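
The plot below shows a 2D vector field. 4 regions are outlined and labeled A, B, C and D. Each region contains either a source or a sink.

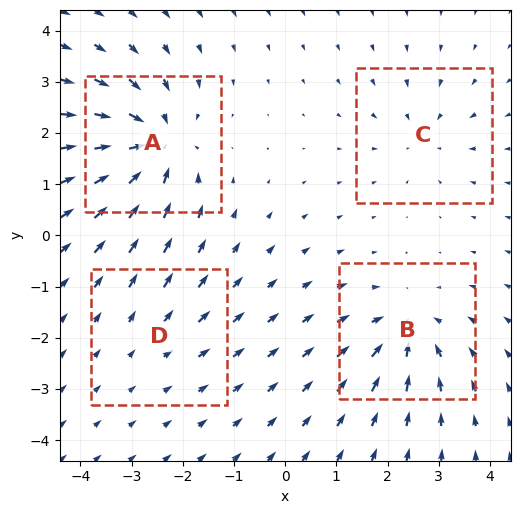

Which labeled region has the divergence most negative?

Divergence at each region's feature centre — A: about -7, B: about -5, C: about -3, D: about +2. Region A is most negative.

A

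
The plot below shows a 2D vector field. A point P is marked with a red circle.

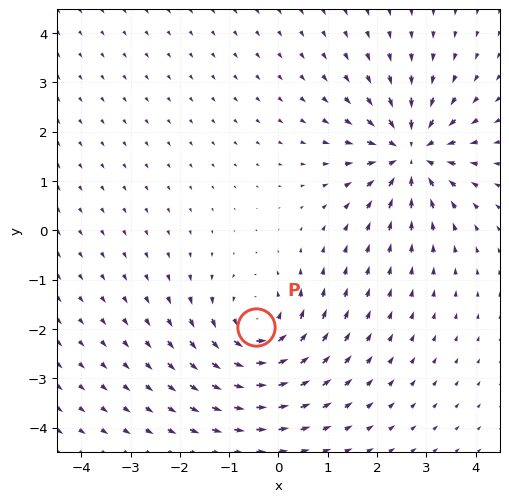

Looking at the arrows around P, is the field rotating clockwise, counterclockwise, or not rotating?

Near P at (-0.5, -2.0) the arrows circulate counterclockwise. The curl (z-component) there is about +4; positive curl means counterclockwise rotation.

counterclockwise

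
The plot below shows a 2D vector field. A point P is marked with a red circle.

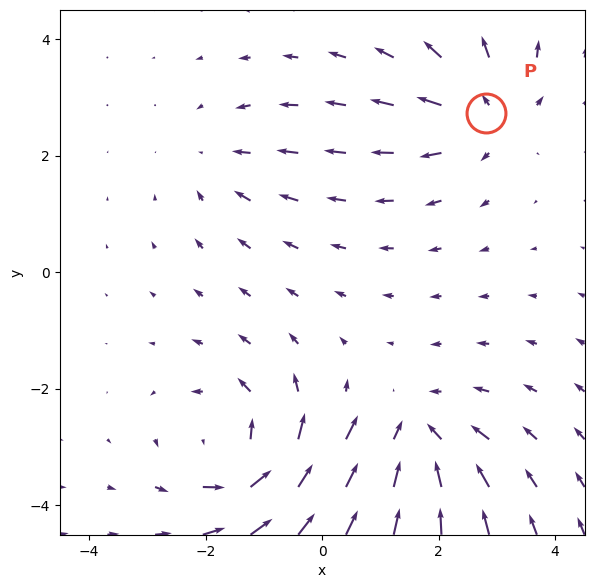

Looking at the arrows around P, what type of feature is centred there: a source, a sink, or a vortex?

At P (2.8, 2.7) the arrows spread outward. Divergence about +4, curl ≈0 — positive divergence with near-zero curl is a source.

source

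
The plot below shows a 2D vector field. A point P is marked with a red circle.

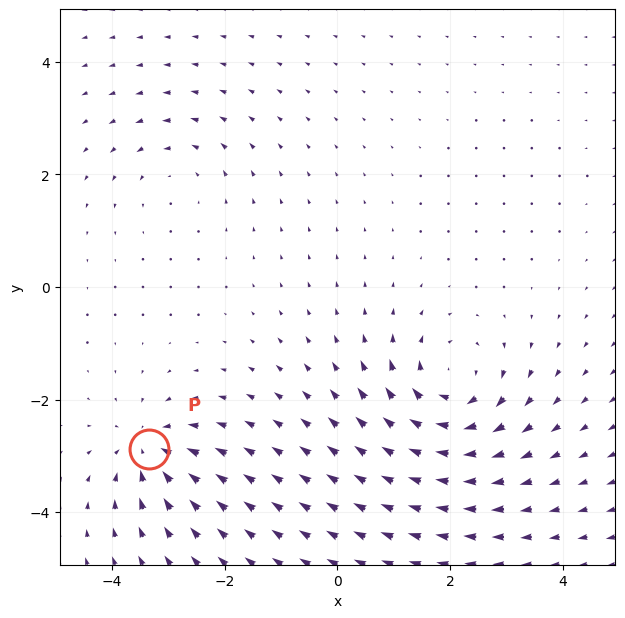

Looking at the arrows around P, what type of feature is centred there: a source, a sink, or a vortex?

sink

At P (-3.4, -2.9) the arrows converge inward. Divergence about -5, curl ≈0 — negative divergence with near-zero curl is a sink.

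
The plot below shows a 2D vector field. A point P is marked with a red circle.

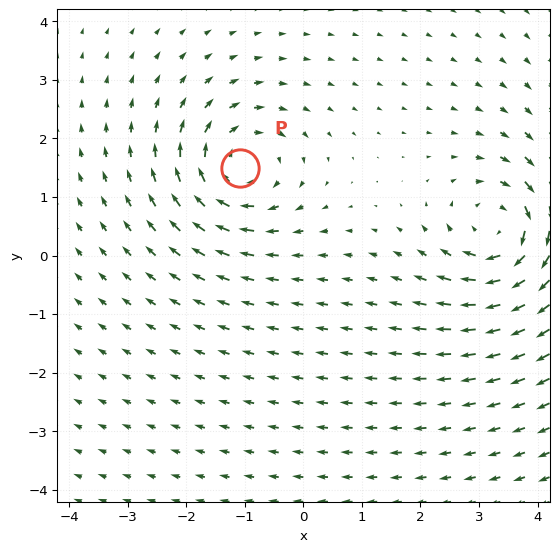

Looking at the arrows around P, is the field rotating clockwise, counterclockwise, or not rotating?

clockwise

Near P at (-1.1, 1.5) the arrows circulate clockwise. The curl (z-component) there is about -4; negative curl means clockwise rotation.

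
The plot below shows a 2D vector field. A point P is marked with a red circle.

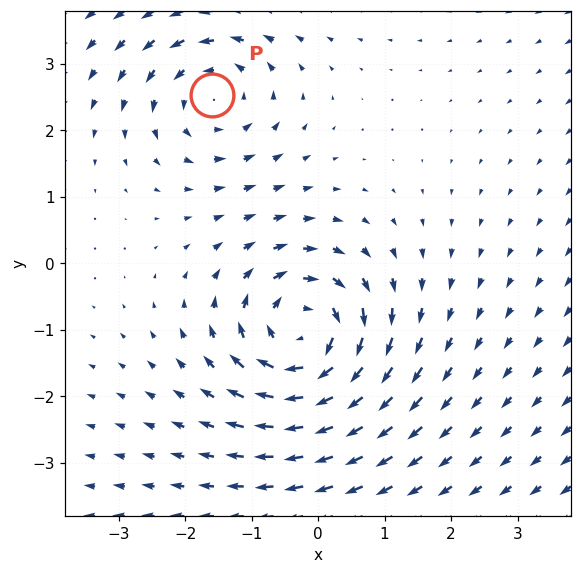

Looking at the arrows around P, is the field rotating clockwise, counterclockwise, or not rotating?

counterclockwise

Near P at (-1.6, 2.5) the arrows circulate counterclockwise. The curl (z-component) there is about +3; positive curl means counterclockwise rotation.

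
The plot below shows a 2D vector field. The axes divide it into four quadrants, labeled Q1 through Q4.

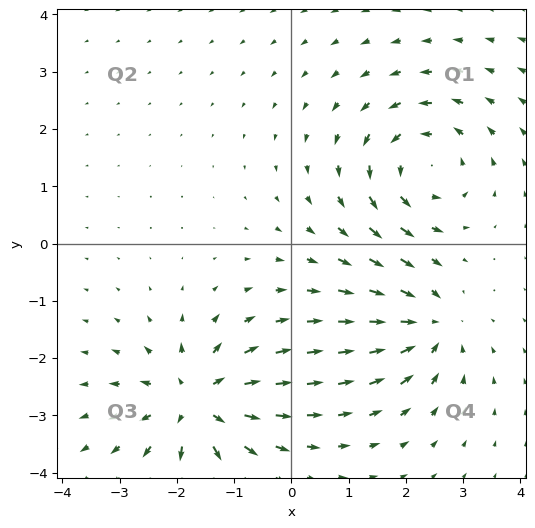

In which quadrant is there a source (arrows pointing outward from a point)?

Q3

The source sits at approximately (-1.7, -2.8), which lies in quadrant Q3. The divergence there is about +7, positive as expected for a source.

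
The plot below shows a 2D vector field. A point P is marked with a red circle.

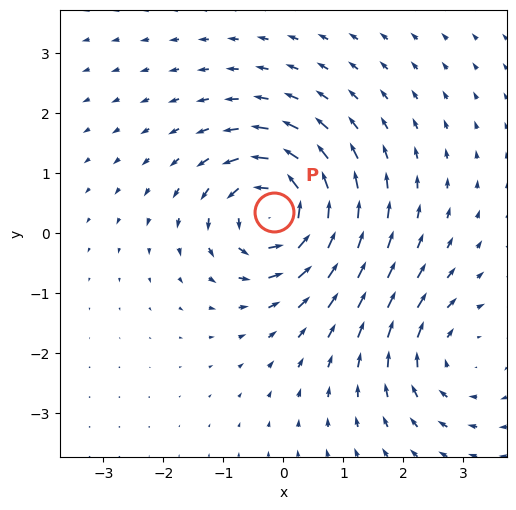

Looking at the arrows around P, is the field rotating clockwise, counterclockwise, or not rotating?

counterclockwise

Near P at (-0.2, 0.4) the arrows circulate counterclockwise. The curl (z-component) there is about +6; positive curl means counterclockwise rotation.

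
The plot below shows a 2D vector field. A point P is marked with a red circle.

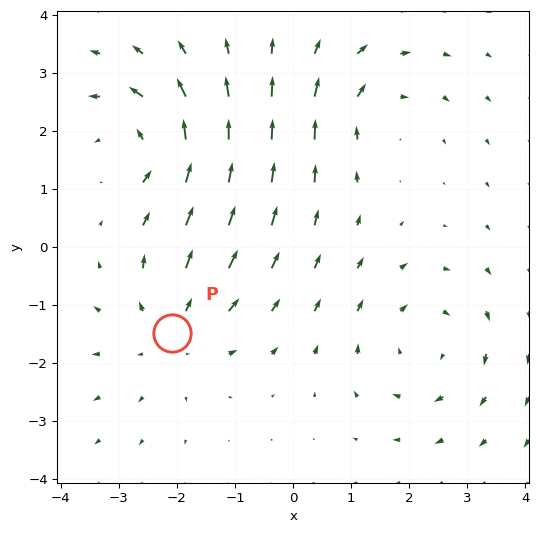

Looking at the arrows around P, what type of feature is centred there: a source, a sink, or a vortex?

At P (-2.1, -1.5) the arrows spread outward. Divergence about +3, curl ≈0 — positive divergence with near-zero curl is a source.

source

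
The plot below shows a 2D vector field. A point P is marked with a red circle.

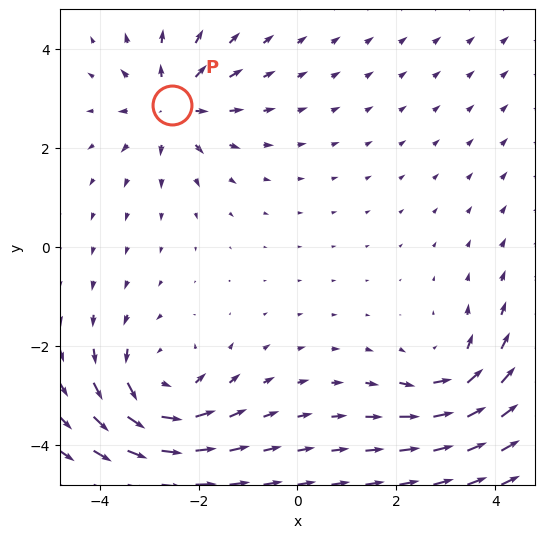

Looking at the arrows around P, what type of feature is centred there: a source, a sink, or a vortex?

source

At P (-2.5, 2.9) the arrows spread outward. Divergence about +4, curl ≈0 — positive divergence with near-zero curl is a source.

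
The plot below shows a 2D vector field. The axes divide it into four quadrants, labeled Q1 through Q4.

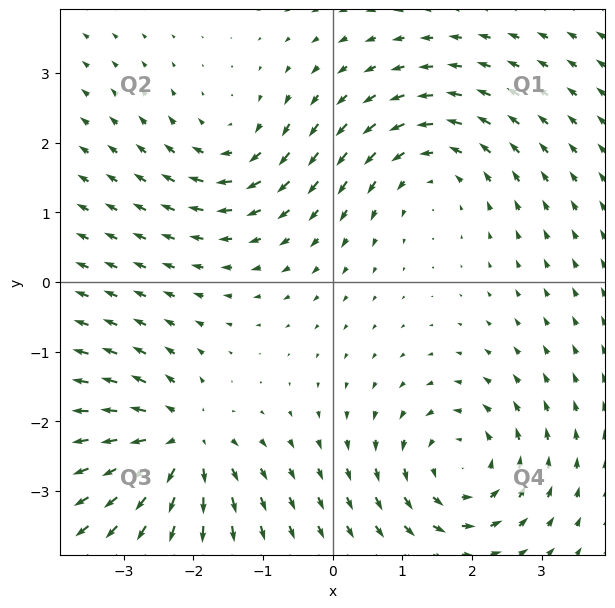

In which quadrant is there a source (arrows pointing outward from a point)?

Q3

The source sits at approximately (-2.2, -2.3), which lies in quadrant Q3. The divergence there is about +6, positive as expected for a source.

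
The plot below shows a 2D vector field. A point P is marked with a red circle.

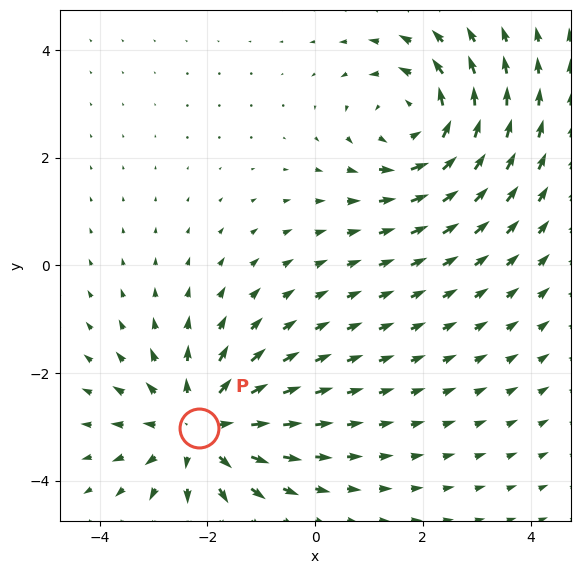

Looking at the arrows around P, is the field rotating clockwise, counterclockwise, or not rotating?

Near P at (-2.1, -3.0) the arrows show no circulation. The curl there is ≈0.

not rotating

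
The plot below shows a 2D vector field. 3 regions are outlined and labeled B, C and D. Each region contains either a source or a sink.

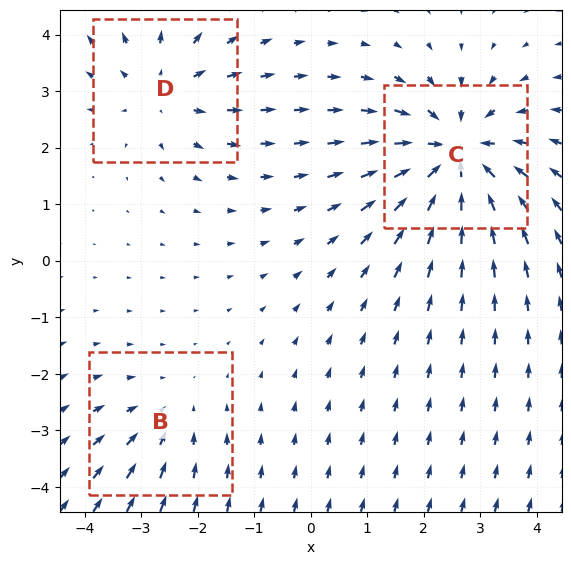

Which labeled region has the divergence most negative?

Divergence at each region's feature centre — B: about -2, C: about -5, D: about +3. Region C is most negative.

C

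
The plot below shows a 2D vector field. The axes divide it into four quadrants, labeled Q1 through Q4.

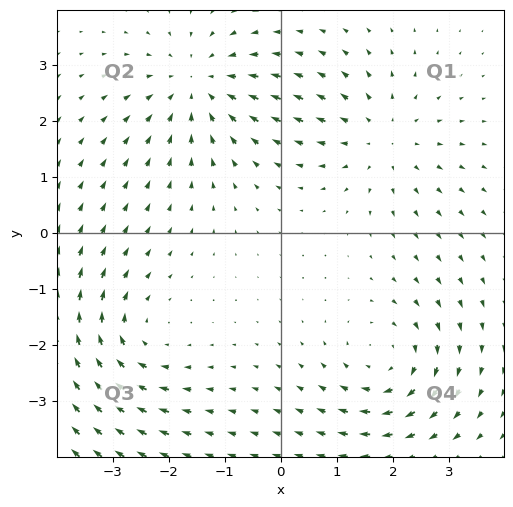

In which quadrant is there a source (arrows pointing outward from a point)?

The source sits at approximately (1.8, 1.7), which lies in quadrant Q1. The divergence there is about +3, positive as expected for a source.

Q1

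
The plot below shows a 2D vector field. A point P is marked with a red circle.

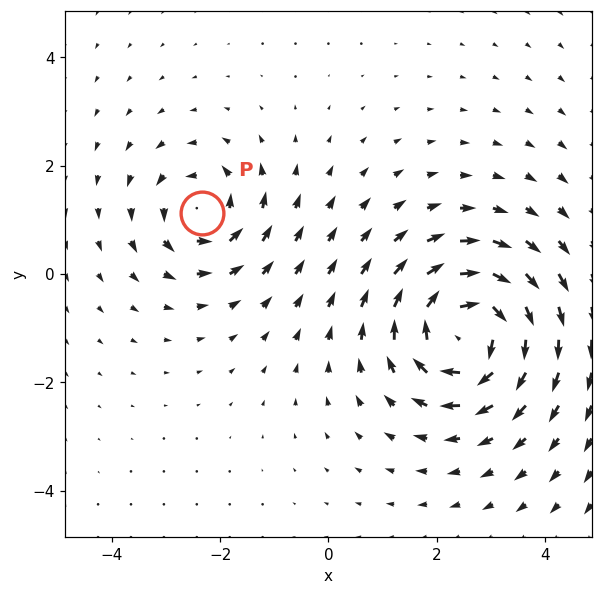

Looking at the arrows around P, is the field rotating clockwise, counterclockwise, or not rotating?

Near P at (-2.3, 1.1) the arrows circulate counterclockwise. The curl (z-component) there is about +4; positive curl means counterclockwise rotation.

counterclockwise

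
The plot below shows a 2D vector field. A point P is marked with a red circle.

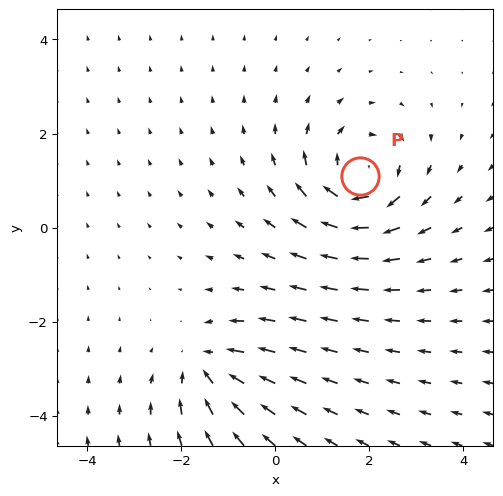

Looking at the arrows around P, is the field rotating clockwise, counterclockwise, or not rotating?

clockwise

Near P at (1.8, 1.1) the arrows circulate clockwise. The curl (z-component) there is about -5; negative curl means clockwise rotation.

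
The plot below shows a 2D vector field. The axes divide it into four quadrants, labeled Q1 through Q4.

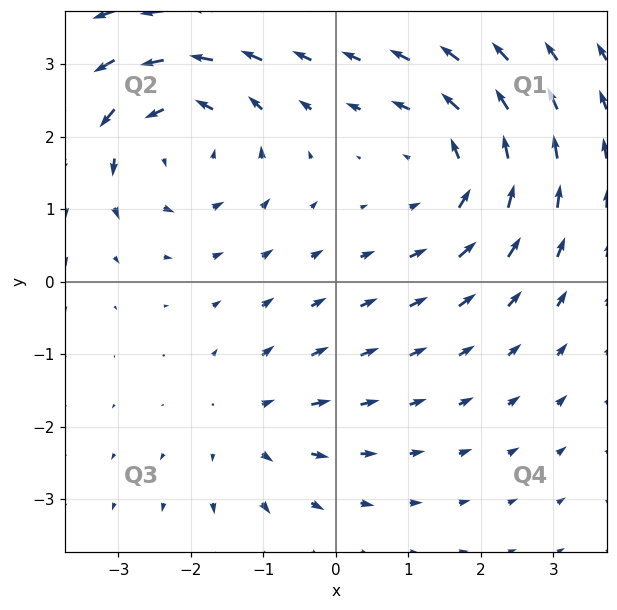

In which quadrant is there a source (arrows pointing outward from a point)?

The source sits at approximately (-1.2, -2.0), which lies in quadrant Q3. The divergence there is about +3, positive as expected for a source.

Q3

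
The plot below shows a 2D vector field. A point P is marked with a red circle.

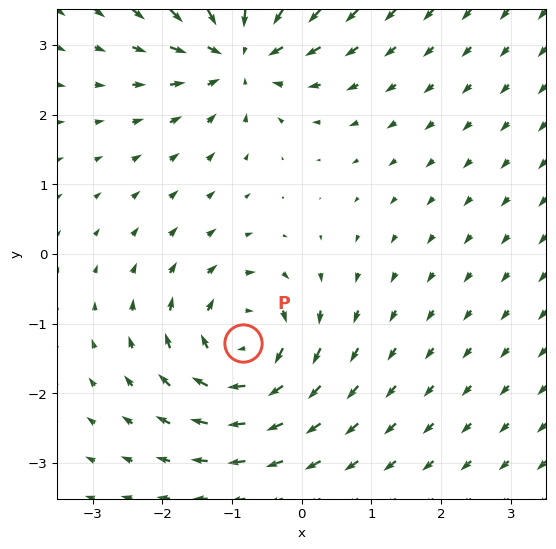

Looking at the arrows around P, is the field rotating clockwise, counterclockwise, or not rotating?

clockwise

Near P at (-0.8, -1.3) the arrows circulate clockwise. The curl (z-component) there is about -5; negative curl means clockwise rotation.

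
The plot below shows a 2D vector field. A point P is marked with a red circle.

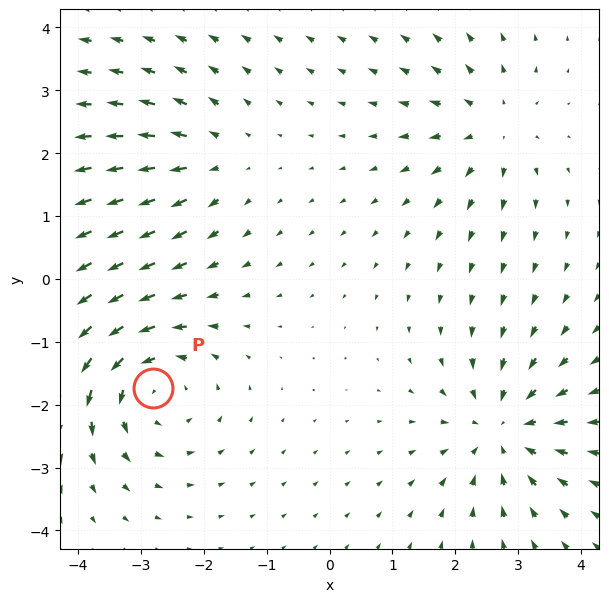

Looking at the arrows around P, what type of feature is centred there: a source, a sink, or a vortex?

vortex

At P (-2.8, -1.7) the arrows circulate counterclockwise. Divergence ≈0, curl about +4 — near-zero divergence with nonzero curl is a vortex.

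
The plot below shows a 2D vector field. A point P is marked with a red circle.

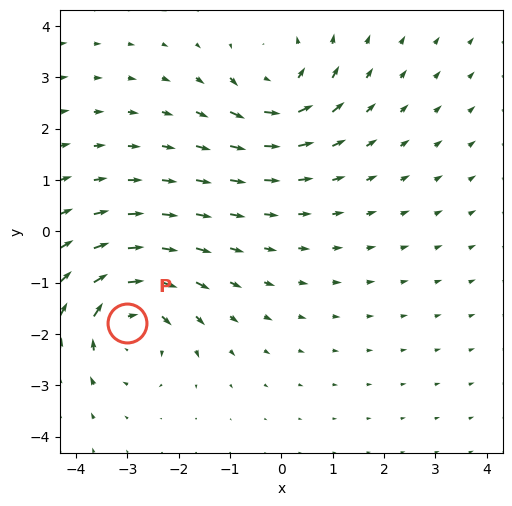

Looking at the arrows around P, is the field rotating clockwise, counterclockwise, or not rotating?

clockwise

Near P at (-3.0, -1.8) the arrows circulate clockwise. The curl (z-component) there is about -4; negative curl means clockwise rotation.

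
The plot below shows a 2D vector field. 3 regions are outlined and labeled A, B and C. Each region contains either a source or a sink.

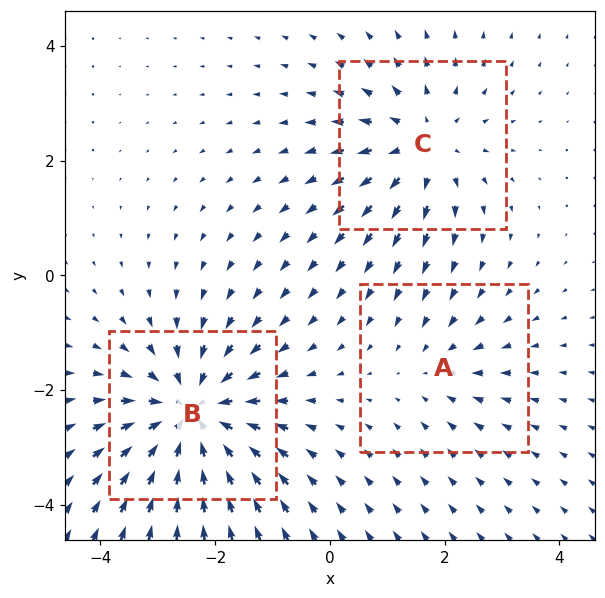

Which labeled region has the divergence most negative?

B

Divergence at each region's feature centre — A: about -2, B: about -4, C: about +3. Region B is most negative.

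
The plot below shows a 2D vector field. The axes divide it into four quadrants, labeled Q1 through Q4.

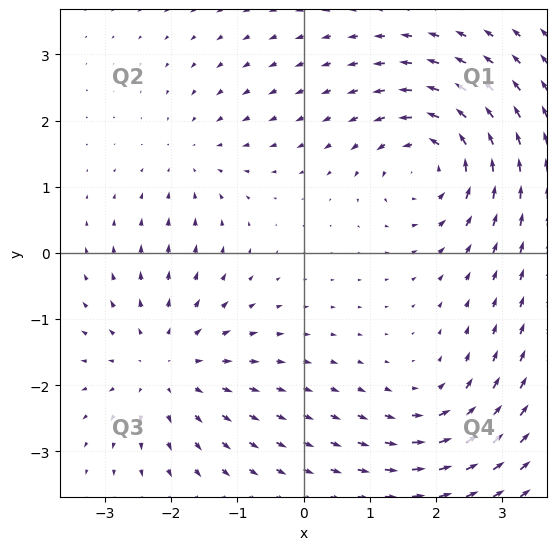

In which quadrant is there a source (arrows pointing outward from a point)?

The source sits at approximately (-2.1, -1.7), which lies in quadrant Q3. The divergence there is about +4, positive as expected for a source.

Q3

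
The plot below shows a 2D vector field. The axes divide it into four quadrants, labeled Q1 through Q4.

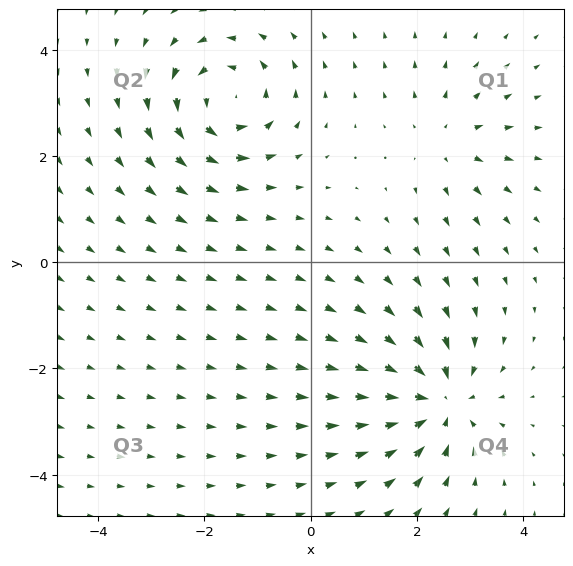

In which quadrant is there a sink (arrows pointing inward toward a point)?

Q4

The sink sits at approximately (2.4, -2.6), which lies in quadrant Q4. The divergence there is about -6, negative as expected for a sink.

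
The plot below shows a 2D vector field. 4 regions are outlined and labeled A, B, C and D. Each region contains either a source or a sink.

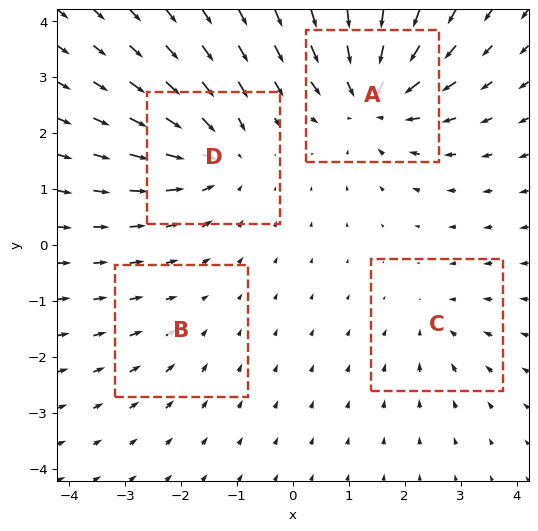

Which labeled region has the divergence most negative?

Divergence at each region's feature centre — A: about -7, B: about -2, C: about -3, D: about -6. Region A is most negative.

A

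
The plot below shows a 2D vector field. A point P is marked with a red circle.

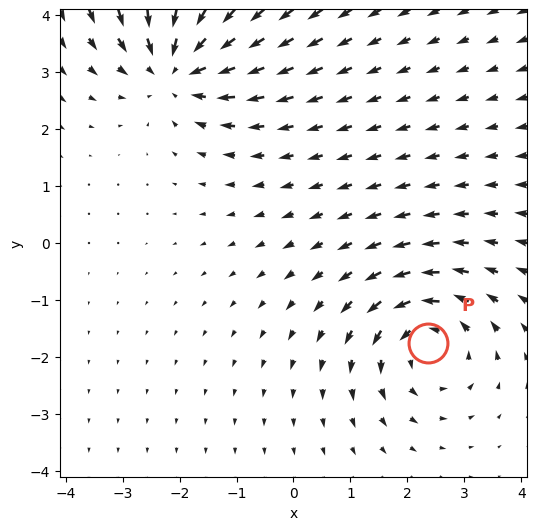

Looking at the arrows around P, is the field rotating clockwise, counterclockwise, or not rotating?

counterclockwise

Near P at (2.4, -1.8) the arrows circulate counterclockwise. The curl (z-component) there is about +4; positive curl means counterclockwise rotation.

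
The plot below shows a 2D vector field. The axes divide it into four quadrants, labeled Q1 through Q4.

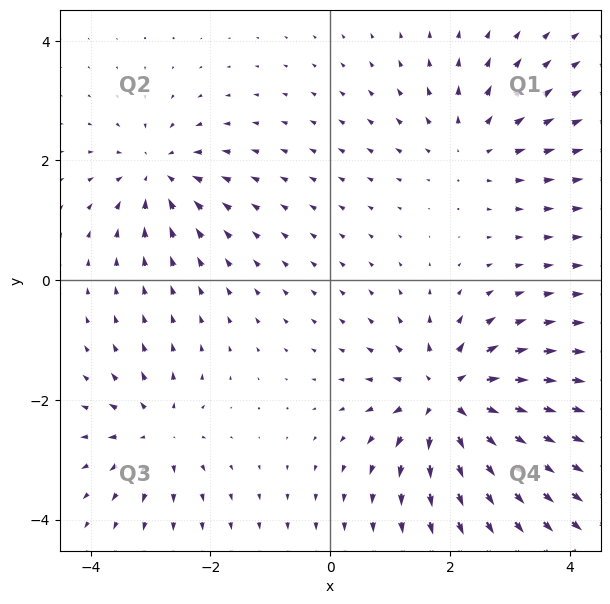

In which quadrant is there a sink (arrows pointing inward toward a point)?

Q2

The sink sits at approximately (-2.9, 1.8), which lies in quadrant Q2. The divergence there is about -4, negative as expected for a sink.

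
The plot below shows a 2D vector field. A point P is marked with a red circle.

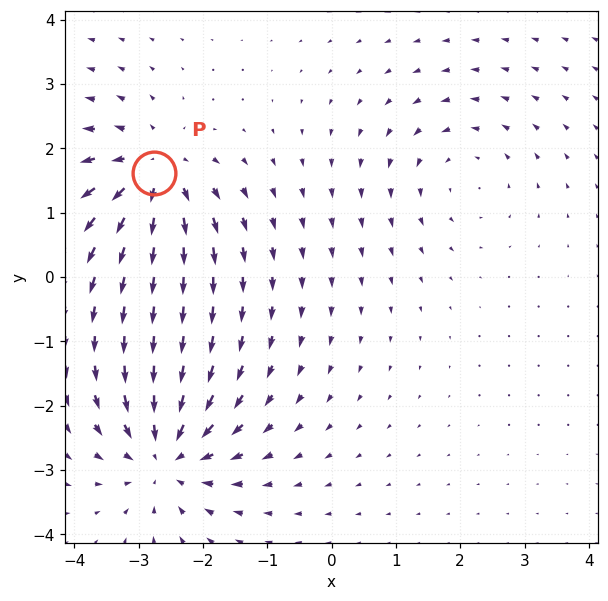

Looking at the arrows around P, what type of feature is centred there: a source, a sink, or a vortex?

At P (-2.8, 1.6) the arrows spread outward. Divergence about +5, curl ≈0 — positive divergence with near-zero curl is a source.

source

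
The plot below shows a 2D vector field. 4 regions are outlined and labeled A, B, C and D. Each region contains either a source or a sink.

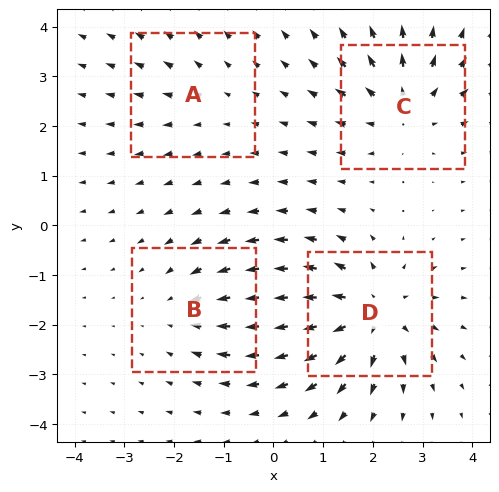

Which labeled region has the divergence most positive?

Divergence at each region's feature centre — A: about +2, B: about -3, C: about +5, D: about +6. Region D is most positive.

D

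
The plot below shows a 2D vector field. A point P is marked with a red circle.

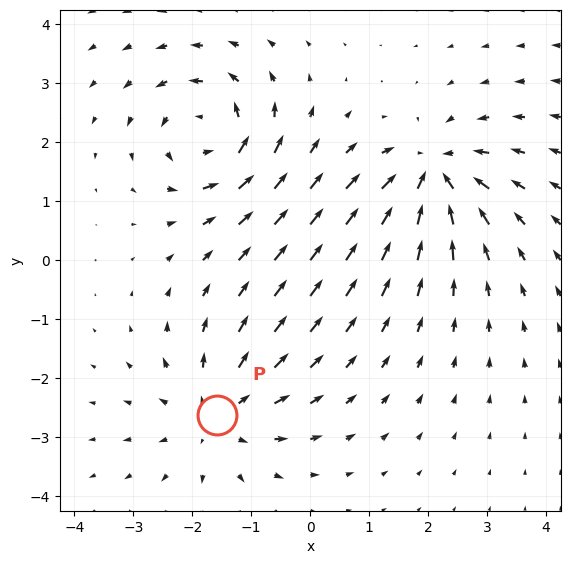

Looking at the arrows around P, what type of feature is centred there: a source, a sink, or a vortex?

At P (-1.6, -2.6) the arrows spread outward. Divergence about +4, curl ≈0 — positive divergence with near-zero curl is a source.

source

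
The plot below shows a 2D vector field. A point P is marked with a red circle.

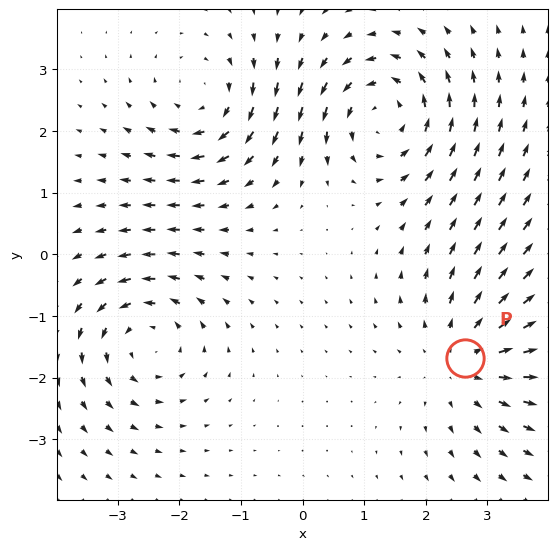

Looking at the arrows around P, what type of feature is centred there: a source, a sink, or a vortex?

At P (2.6, -1.7) the arrows spread outward. Divergence about +4, curl ≈0 — positive divergence with near-zero curl is a source.

source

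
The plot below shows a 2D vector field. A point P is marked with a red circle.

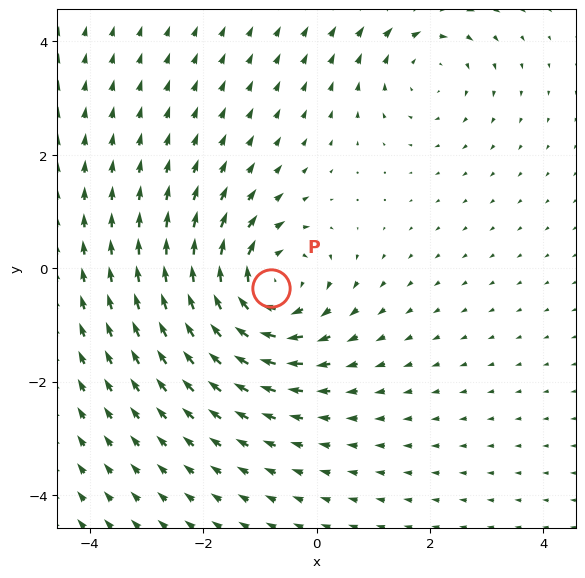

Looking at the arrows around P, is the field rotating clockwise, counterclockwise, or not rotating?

Near P at (-0.8, -0.4) the arrows circulate clockwise. The curl (z-component) there is about -5; negative curl means clockwise rotation.

clockwise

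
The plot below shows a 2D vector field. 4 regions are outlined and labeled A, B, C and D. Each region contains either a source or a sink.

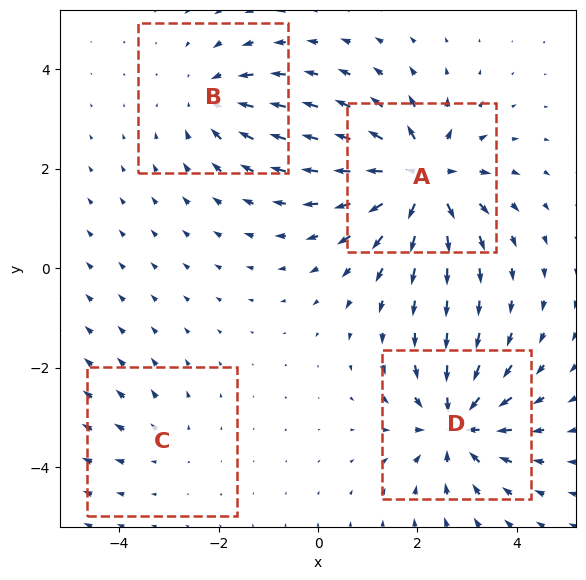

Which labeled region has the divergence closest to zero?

C

Divergence at each region's feature centre — A: about +7, B: about -4, C: about +2, D: about -6. Region C is closest to zero.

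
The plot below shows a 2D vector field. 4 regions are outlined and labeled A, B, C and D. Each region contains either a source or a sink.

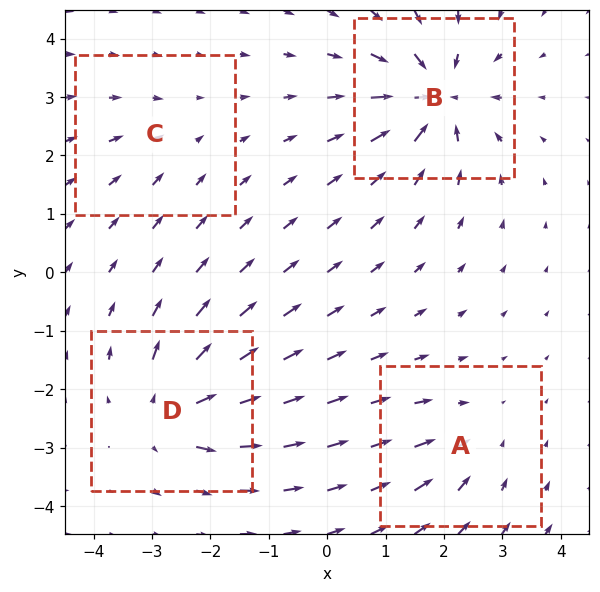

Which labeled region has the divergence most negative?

Divergence at each region's feature centre — A: about -4, B: about -9, C: about -3, D: about +7. Region B is most negative.

B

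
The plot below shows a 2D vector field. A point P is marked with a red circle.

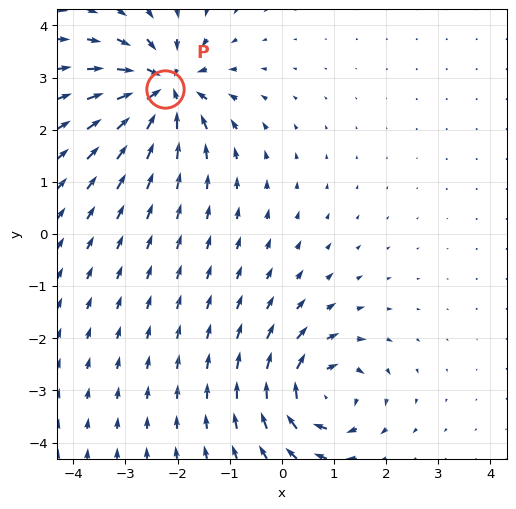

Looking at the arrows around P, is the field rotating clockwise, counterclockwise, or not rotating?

not rotating

Near P at (-2.3, 2.8) the arrows show no circulation. The curl there is ≈0.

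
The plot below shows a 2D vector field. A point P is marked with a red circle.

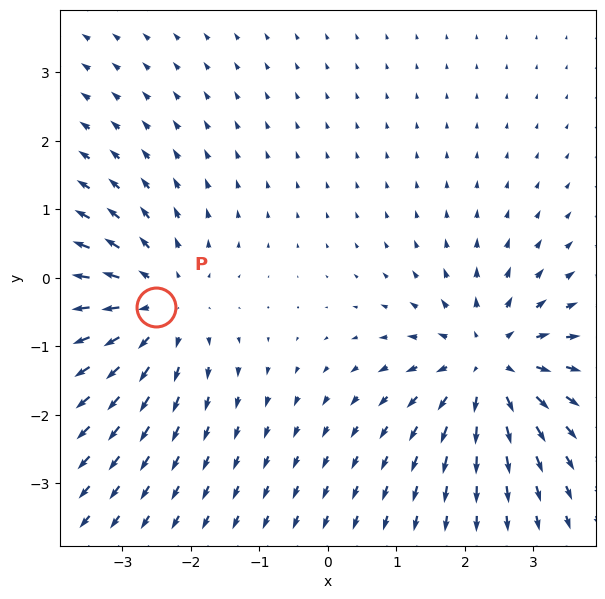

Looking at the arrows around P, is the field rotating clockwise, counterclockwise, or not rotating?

Near P at (-2.5, -0.4) the arrows show no circulation. The curl there is ≈0.

not rotating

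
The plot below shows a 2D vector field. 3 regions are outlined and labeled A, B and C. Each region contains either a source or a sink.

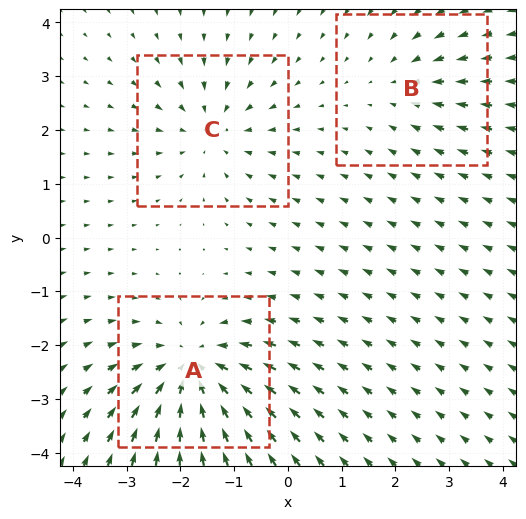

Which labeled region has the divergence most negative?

Divergence at each region's feature centre — A: about -5, B: about -2, C: about -3. Region A is most negative.

A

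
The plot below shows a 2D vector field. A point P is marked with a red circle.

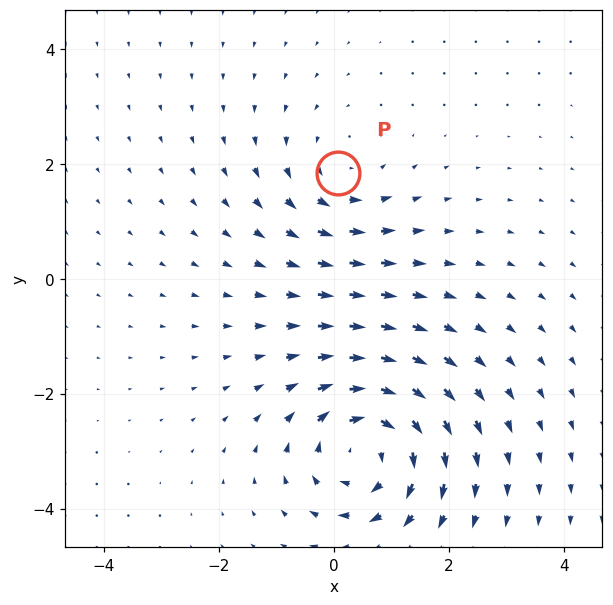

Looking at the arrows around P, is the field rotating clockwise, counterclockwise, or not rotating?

counterclockwise

Near P at (0.1, 1.8) the arrows circulate counterclockwise. The curl (z-component) there is about +2; positive curl means counterclockwise rotation.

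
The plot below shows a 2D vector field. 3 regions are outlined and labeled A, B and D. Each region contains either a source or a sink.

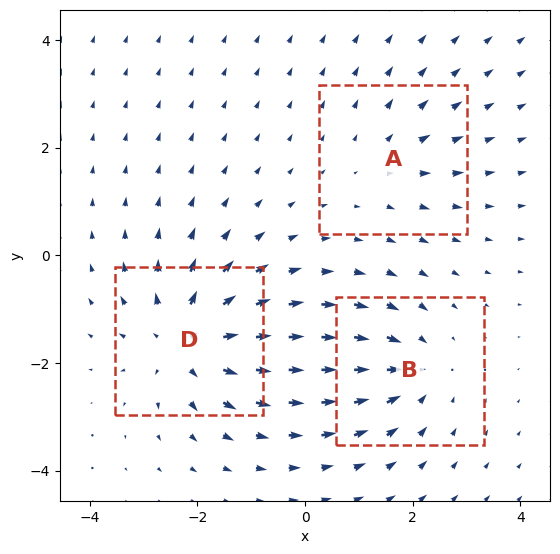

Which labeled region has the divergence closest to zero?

A

Divergence at each region's feature centre — A: about +2, B: about -3, D: about +5. Region A is closest to zero.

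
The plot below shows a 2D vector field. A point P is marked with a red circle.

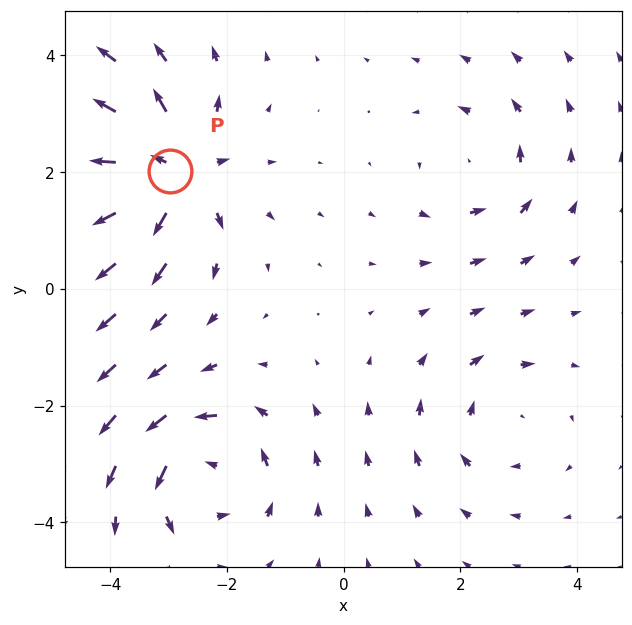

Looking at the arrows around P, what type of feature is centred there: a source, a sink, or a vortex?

source

At P (-3.0, 2.0) the arrows spread outward. Divergence about +6, curl ≈0 — positive divergence with near-zero curl is a source.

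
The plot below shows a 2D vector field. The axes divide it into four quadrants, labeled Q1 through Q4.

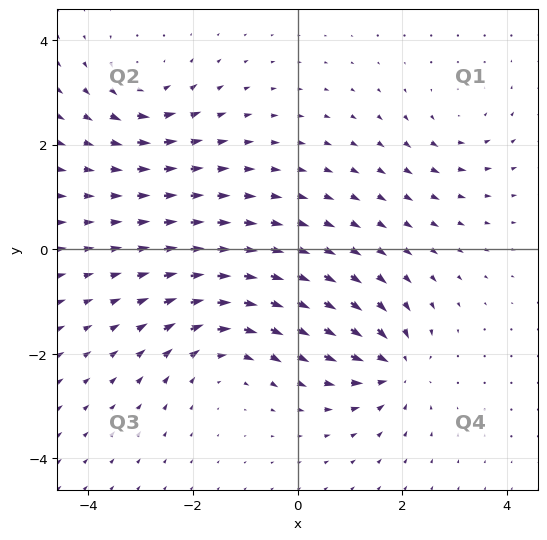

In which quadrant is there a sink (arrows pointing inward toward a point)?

The sink sits at approximately (1.8, -2.3), which lies in quadrant Q4. The divergence there is about -5, negative as expected for a sink.

Q4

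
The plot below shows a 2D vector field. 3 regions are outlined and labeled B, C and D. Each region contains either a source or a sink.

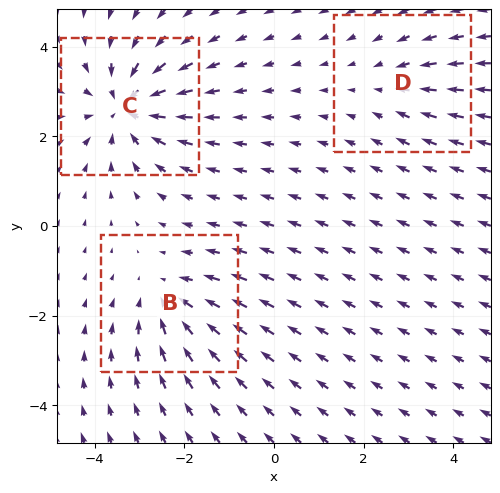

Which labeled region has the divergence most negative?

C

Divergence at each region's feature centre — B: about -3, C: about -5, D: about -2. Region C is most negative.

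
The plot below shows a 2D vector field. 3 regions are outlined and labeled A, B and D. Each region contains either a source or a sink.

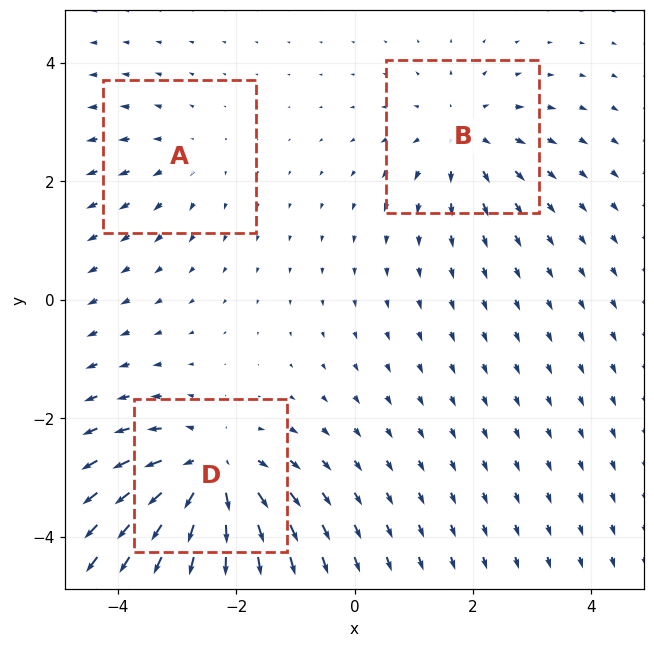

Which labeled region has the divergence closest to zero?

Divergence at each region's feature centre — A: about +2, B: about +3, D: about +5. Region A is closest to zero.

A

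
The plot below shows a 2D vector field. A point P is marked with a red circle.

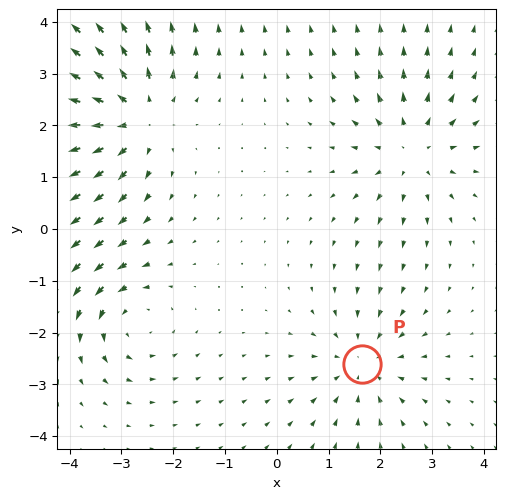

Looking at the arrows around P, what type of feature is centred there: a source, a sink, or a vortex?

sink

At P (1.6, -2.6) the arrows converge inward. Divergence about -3, curl ≈0 — negative divergence with near-zero curl is a sink.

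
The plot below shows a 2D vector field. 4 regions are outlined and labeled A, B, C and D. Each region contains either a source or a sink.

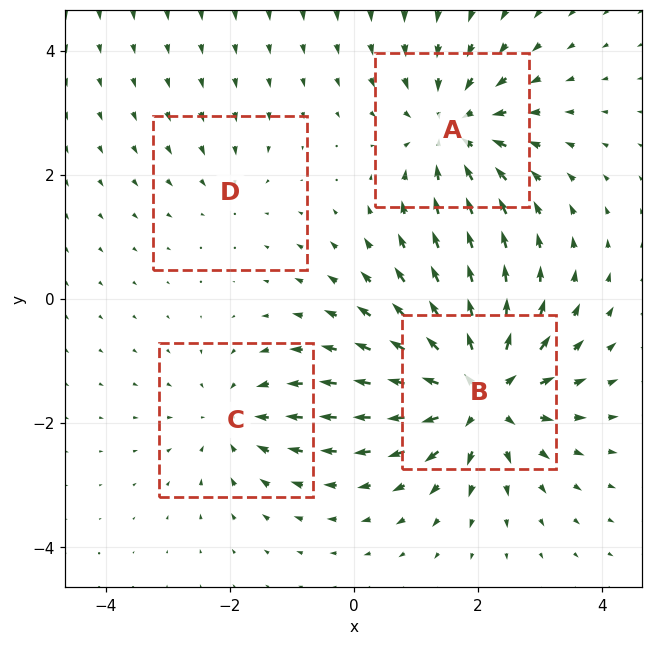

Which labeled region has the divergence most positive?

Divergence at each region's feature centre — A: about -5, B: about +7, C: about -4, D: about -2. Region B is most positive.

B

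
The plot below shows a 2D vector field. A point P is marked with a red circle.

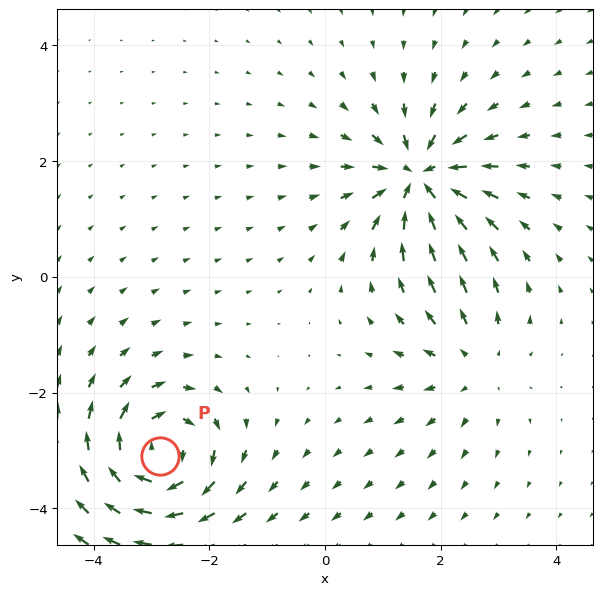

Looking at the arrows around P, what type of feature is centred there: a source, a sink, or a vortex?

At P (-2.9, -3.1) the arrows circulate clockwise. Divergence ≈0, curl about -7 — near-zero divergence with nonzero curl is a vortex.

vortex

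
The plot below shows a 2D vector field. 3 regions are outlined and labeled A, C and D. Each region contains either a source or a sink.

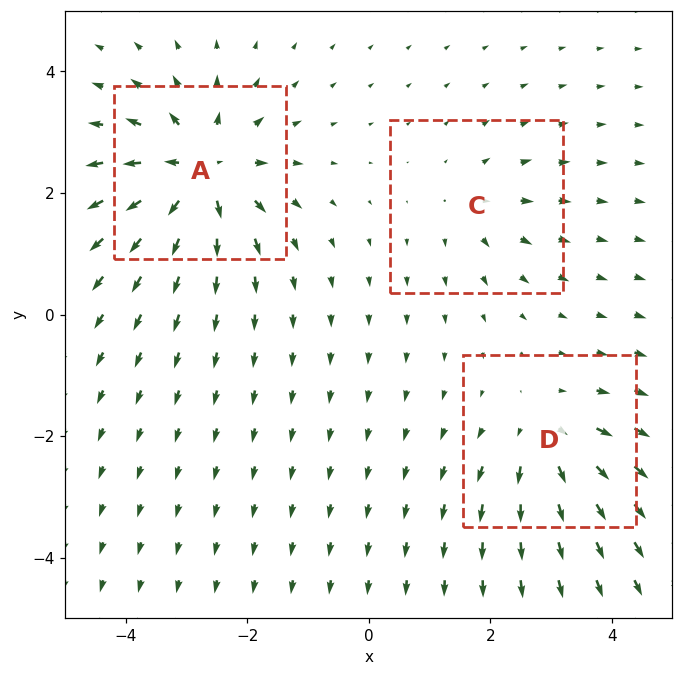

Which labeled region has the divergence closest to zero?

C

Divergence at each region's feature centre — A: about +6, C: about +2, D: about +4. Region C is closest to zero.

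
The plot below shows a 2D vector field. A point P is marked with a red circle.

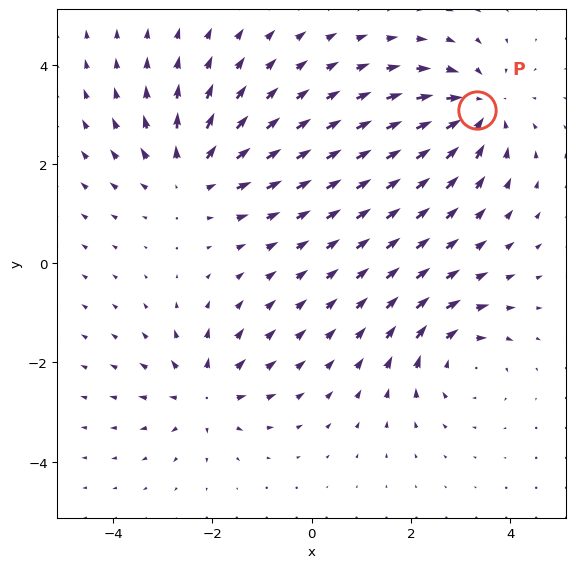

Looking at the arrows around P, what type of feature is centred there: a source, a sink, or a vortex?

sink

At P (3.3, 3.1) the arrows converge inward. Divergence about -5, curl ≈0 — negative divergence with near-zero curl is a sink.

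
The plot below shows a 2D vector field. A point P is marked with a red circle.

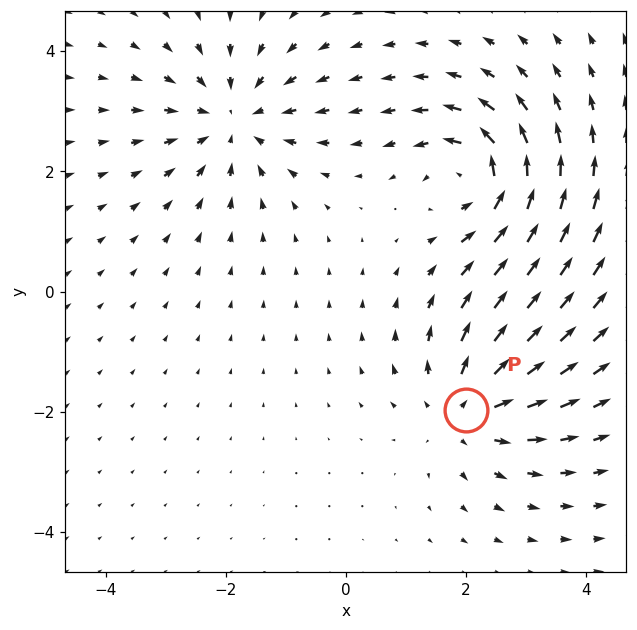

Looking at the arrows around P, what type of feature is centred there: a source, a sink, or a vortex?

source

At P (2.0, -2.0) the arrows spread outward. Divergence about +4, curl ≈0 — positive divergence with near-zero curl is a source.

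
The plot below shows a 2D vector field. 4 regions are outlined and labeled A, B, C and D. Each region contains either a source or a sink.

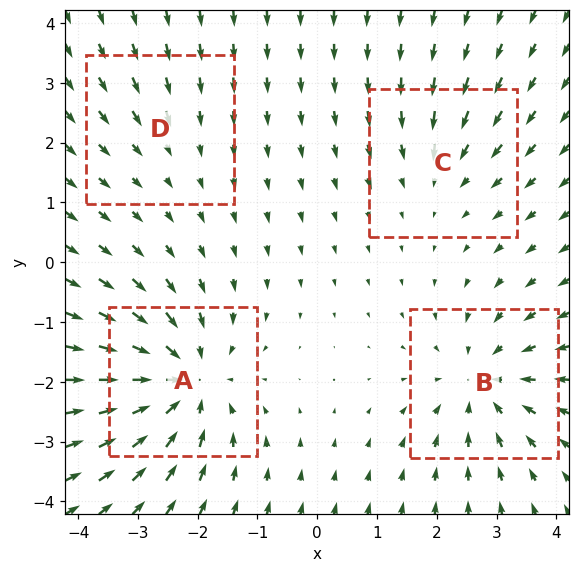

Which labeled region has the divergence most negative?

A

Divergence at each region's feature centre — A: about -7, B: about -5, C: about -3, D: about -2. Region A is most negative.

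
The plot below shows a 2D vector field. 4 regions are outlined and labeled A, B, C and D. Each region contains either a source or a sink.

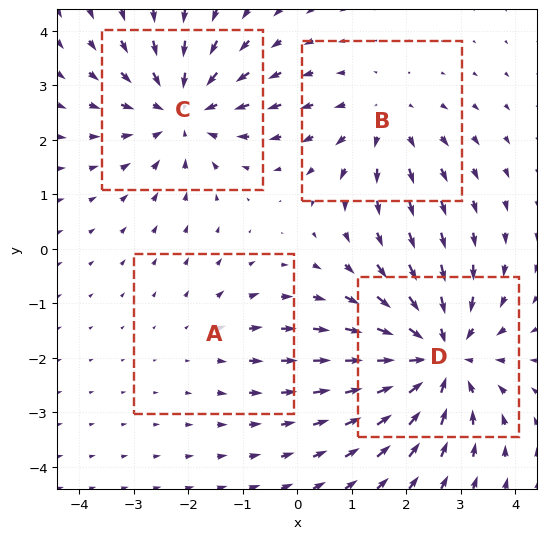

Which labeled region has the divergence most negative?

Divergence at each region's feature centre — A: about +2, B: about +3, C: about -4, D: about -6. Region D is most negative.

D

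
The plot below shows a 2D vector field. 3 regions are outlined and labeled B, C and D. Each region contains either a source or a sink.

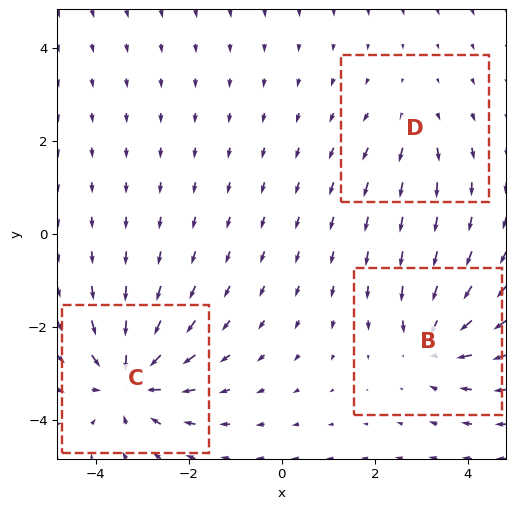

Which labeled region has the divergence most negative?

Divergence at each region's feature centre — B: about -4, C: about -5, D: about +2. Region C is most negative.

C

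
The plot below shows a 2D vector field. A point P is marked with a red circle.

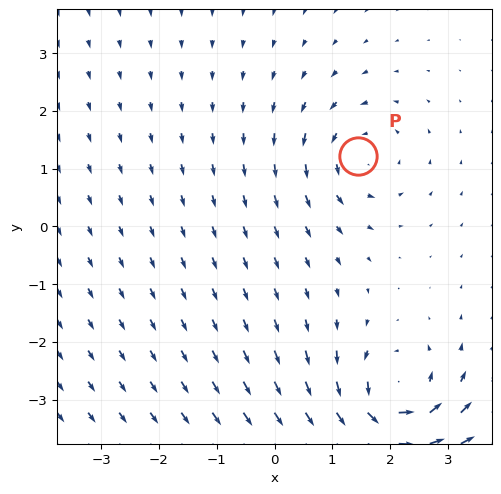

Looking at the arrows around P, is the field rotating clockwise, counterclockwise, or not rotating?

Near P at (1.5, 1.2) the arrows circulate counterclockwise. The curl (z-component) there is about +4; positive curl means counterclockwise rotation.

counterclockwise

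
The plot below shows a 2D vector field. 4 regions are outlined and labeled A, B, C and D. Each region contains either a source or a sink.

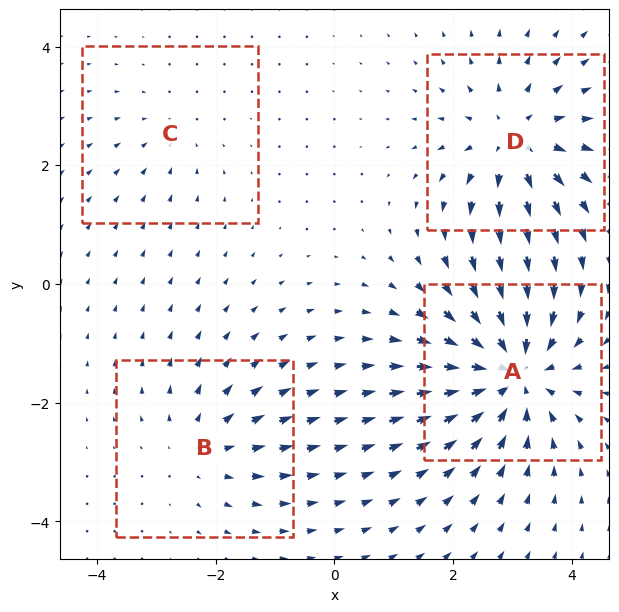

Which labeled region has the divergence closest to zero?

C

Divergence at each region's feature centre — A: about -7, B: about +3, C: about -2, D: about +5. Region C is closest to zero.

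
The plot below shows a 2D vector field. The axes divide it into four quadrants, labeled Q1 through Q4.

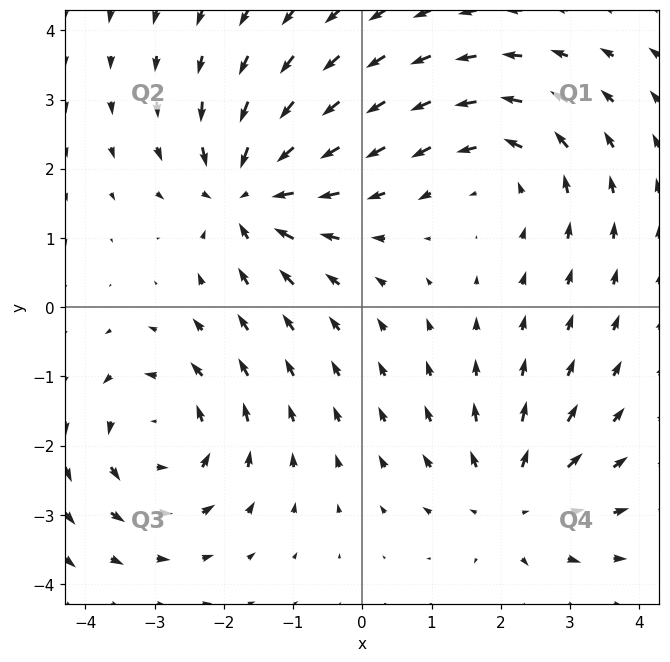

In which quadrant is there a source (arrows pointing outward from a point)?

The source sits at approximately (2.2, -2.8), which lies in quadrant Q4. The divergence there is about +4, positive as expected for a source.

Q4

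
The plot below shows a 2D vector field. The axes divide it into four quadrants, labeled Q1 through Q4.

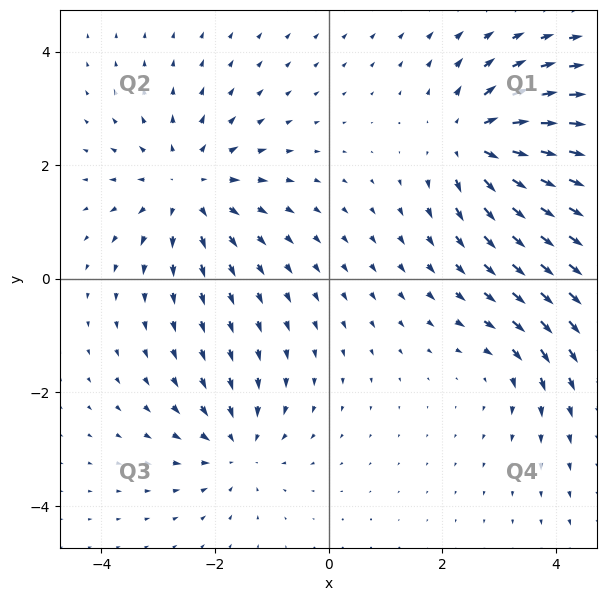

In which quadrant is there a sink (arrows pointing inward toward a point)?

Q3

The sink sits at approximately (-1.6, -3.0), which lies in quadrant Q3. The divergence there is about -4, negative as expected for a sink.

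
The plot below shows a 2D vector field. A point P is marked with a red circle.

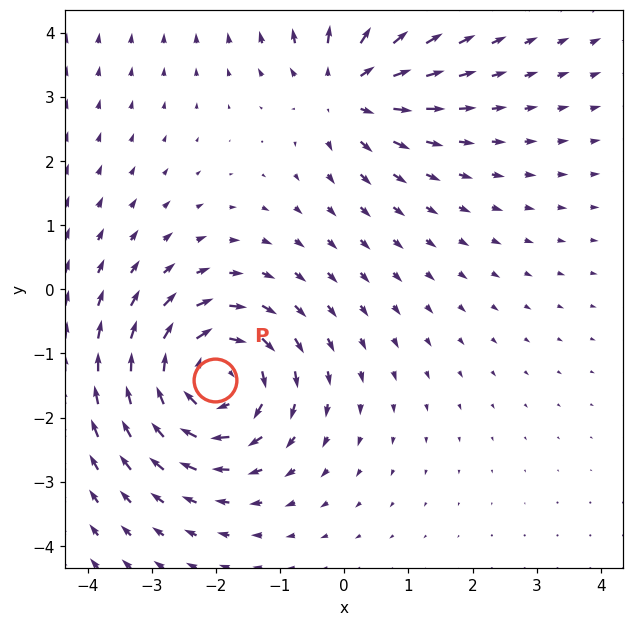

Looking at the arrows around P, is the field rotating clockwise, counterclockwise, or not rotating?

clockwise

Near P at (-2.0, -1.4) the arrows circulate clockwise. The curl (z-component) there is about -4; negative curl means clockwise rotation.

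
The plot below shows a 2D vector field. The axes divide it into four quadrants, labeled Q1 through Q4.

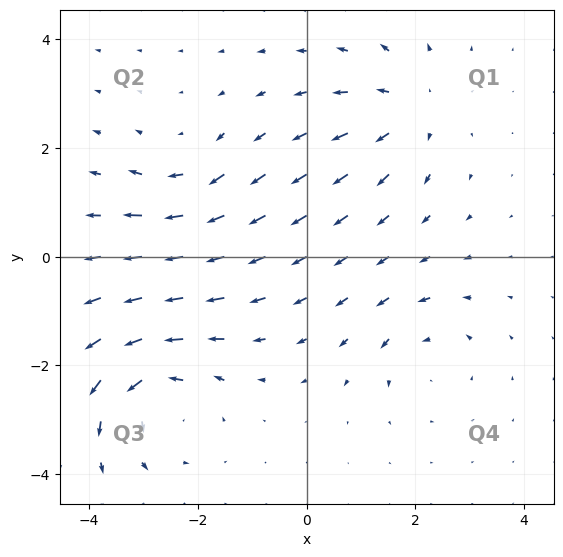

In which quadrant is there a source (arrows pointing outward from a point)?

Q1

The source sits at approximately (1.9, 2.7), which lies in quadrant Q1. The divergence there is about +4, positive as expected for a source.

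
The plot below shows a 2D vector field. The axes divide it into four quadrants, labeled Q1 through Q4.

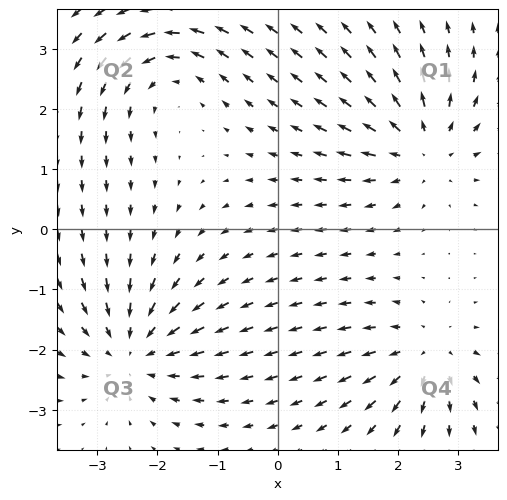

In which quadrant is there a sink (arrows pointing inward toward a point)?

The sink sits at approximately (-2.4, -2.0), which lies in quadrant Q3. The divergence there is about -5, negative as expected for a sink.

Q3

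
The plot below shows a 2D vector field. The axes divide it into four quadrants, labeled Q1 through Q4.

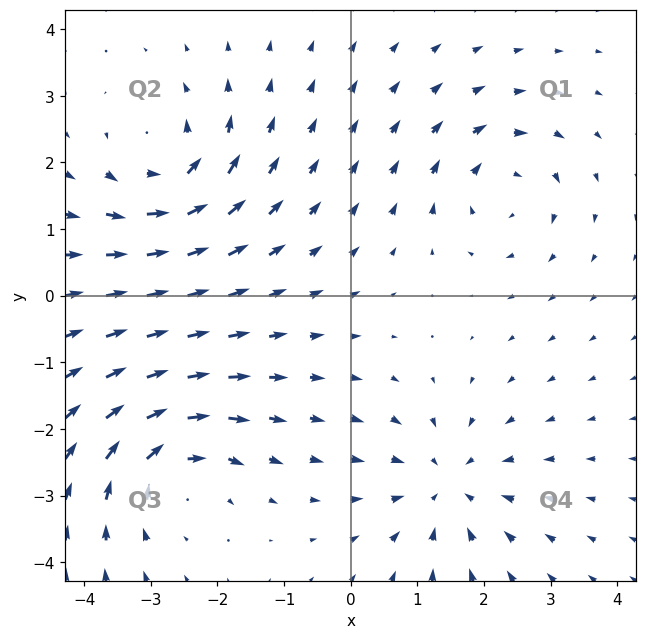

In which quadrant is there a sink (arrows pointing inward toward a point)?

Q4

The sink sits at approximately (1.5, -2.8), which lies in quadrant Q4. The divergence there is about -4, negative as expected for a sink.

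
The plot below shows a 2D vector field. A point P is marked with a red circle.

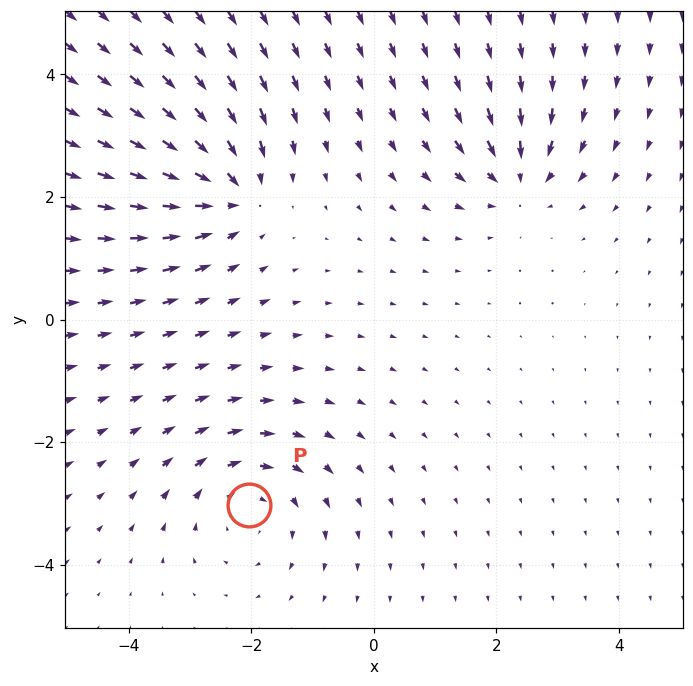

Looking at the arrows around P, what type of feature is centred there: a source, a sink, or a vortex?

At P (-2.0, -3.0) the arrows circulate clockwise. Divergence ≈0, curl about -3 — near-zero divergence with nonzero curl is a vortex.

vortex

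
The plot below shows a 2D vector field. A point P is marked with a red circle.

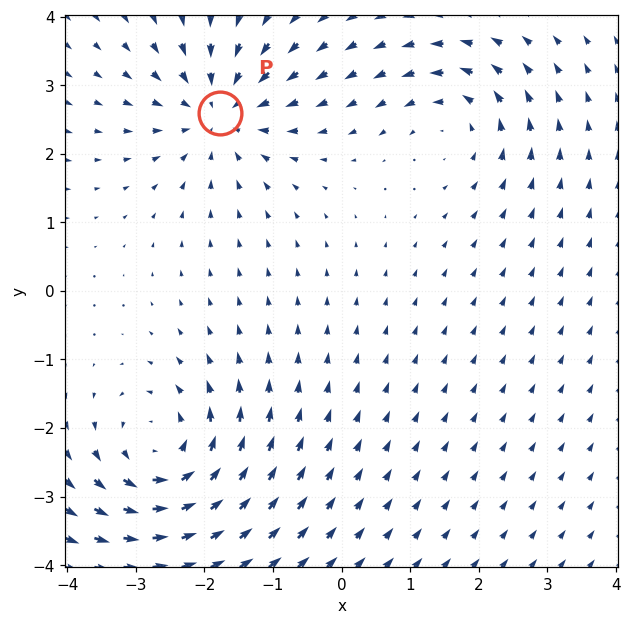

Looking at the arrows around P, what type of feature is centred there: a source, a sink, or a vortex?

sink

At P (-1.8, 2.6) the arrows converge inward. Divergence about -4, curl ≈0 — negative divergence with near-zero curl is a sink.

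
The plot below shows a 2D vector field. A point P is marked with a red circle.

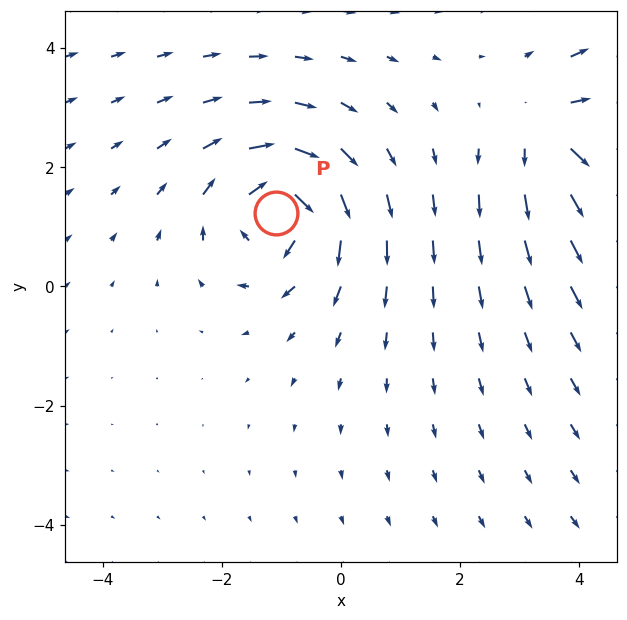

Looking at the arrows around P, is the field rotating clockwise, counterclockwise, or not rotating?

clockwise

Near P at (-1.1, 1.2) the arrows circulate clockwise. The curl (z-component) there is about -5; negative curl means clockwise rotation.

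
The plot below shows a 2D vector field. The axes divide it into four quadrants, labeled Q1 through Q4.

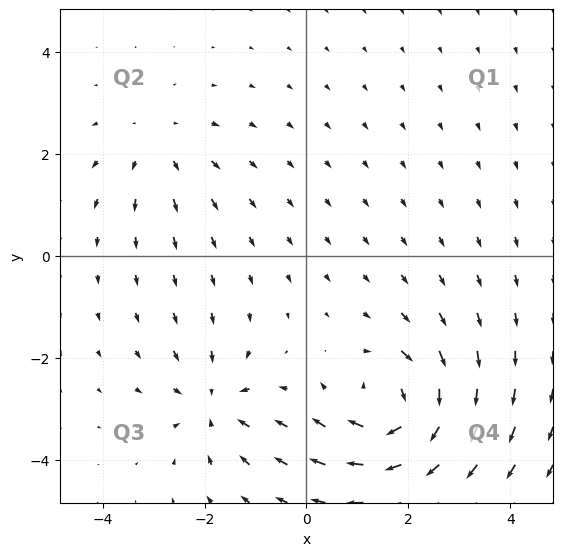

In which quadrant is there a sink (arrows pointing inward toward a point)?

The sink sits at approximately (-1.8, -2.9), which lies in quadrant Q3. The divergence there is about -4, negative as expected for a sink.

Q3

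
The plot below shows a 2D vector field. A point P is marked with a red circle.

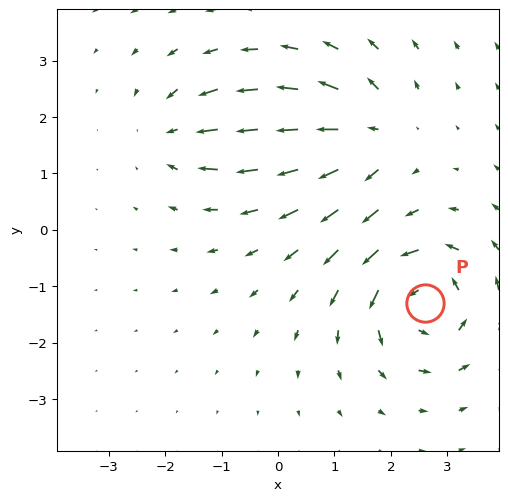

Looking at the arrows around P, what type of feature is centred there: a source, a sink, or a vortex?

vortex

At P (2.6, -1.3) the arrows circulate counterclockwise. Divergence ≈0, curl about +5 — near-zero divergence with nonzero curl is a vortex.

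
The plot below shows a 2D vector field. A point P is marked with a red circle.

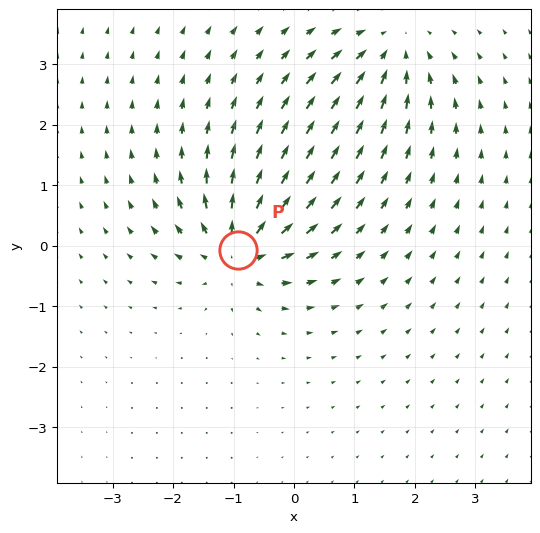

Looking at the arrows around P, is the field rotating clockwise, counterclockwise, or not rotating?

not rotating

Near P at (-0.9, -0.1) the arrows show no circulation. The curl there is ≈0.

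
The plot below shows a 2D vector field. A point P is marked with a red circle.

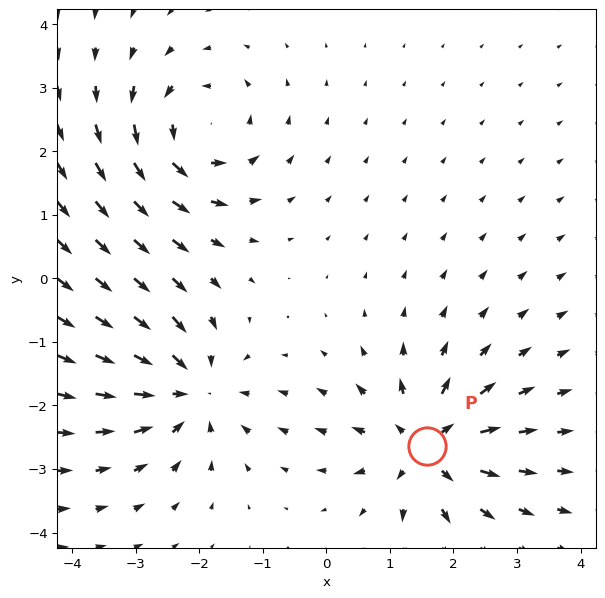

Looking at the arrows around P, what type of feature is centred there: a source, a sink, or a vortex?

At P (1.6, -2.6) the arrows spread outward. Divergence about +6, curl ≈0 — positive divergence with near-zero curl is a source.

source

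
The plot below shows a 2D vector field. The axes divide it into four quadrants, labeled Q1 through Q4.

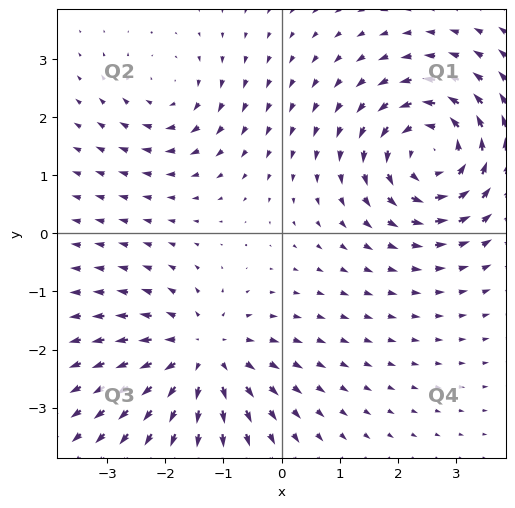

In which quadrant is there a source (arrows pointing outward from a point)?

The source sits at approximately (-1.4, -2.1), which lies in quadrant Q3. The divergence there is about +5, positive as expected for a source.

Q3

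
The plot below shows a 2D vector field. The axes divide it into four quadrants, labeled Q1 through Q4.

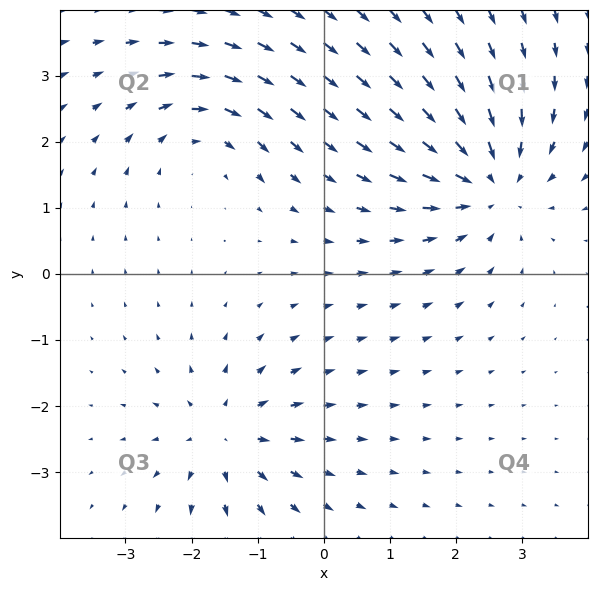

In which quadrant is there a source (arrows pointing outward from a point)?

The source sits at approximately (-1.5, -2.4), which lies in quadrant Q3. The divergence there is about +4, positive as expected for a source.

Q3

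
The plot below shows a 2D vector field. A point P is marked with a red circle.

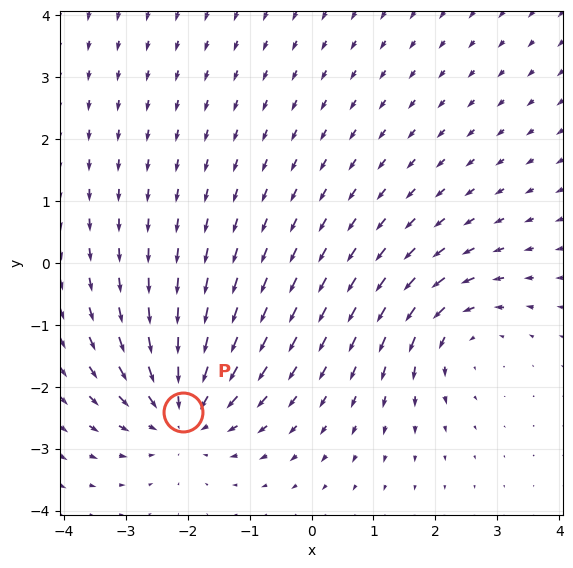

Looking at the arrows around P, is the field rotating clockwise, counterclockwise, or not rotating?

Near P at (-2.1, -2.4) the arrows show no circulation. The curl there is ≈0.

not rotating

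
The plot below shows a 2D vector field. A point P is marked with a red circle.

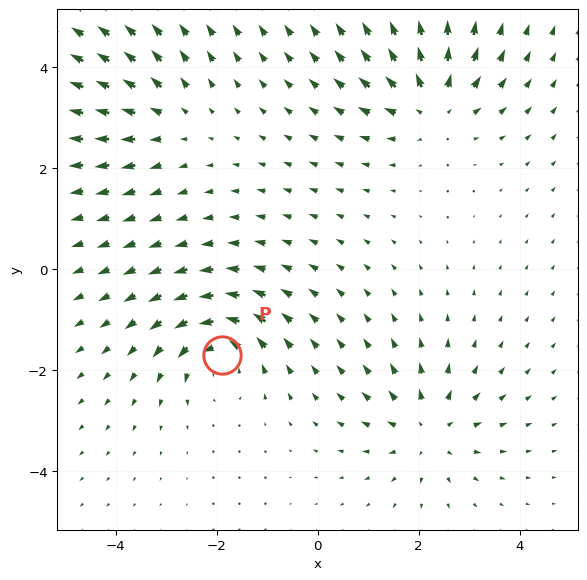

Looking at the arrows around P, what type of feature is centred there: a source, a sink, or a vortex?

At P (-1.9, -1.7) the arrows circulate counterclockwise. Divergence ≈0, curl about +6 — near-zero divergence with nonzero curl is a vortex.

vortex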